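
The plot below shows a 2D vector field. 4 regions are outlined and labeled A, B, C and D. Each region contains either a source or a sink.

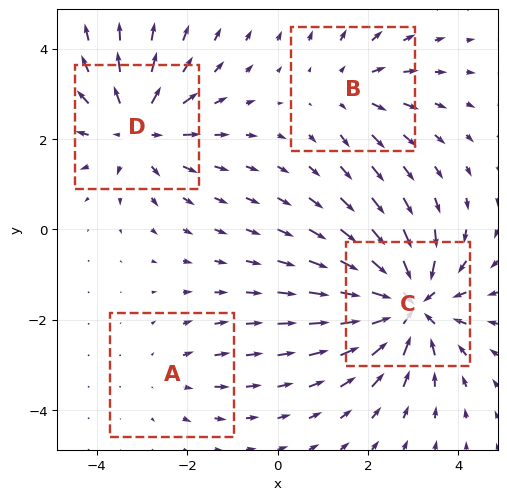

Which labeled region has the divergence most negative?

Divergence at each region's feature centre — A: about +2, B: about +3, C: about -7, D: about +5. Region C is most negative.

C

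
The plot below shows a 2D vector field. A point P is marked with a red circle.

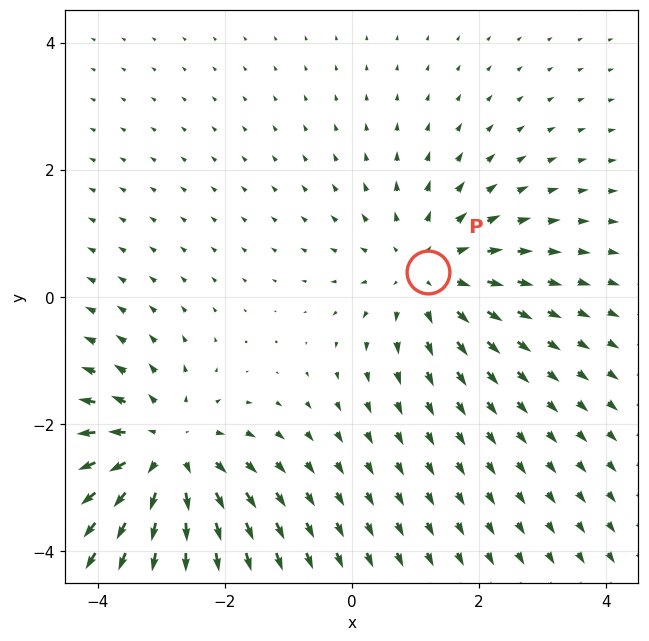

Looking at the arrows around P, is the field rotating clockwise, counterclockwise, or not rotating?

not rotating

Near P at (1.2, 0.4) the arrows show no circulation. The curl there is ≈0.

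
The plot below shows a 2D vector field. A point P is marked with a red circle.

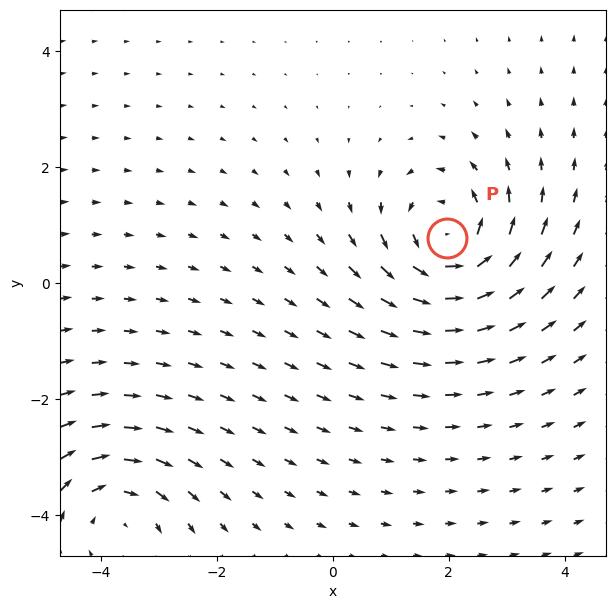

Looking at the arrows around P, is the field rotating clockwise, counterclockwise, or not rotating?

counterclockwise

Near P at (2.0, 0.8) the arrows circulate counterclockwise. The curl (z-component) there is about +6; positive curl means counterclockwise rotation.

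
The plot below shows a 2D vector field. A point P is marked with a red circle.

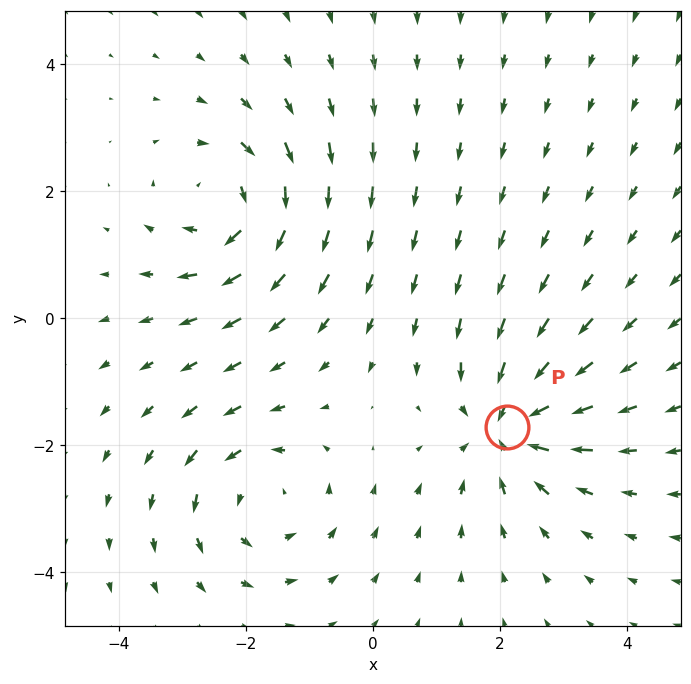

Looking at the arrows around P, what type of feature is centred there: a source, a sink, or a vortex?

sink

At P (2.1, -1.7) the arrows converge inward. Divergence about -5, curl ≈0 — negative divergence with near-zero curl is a sink.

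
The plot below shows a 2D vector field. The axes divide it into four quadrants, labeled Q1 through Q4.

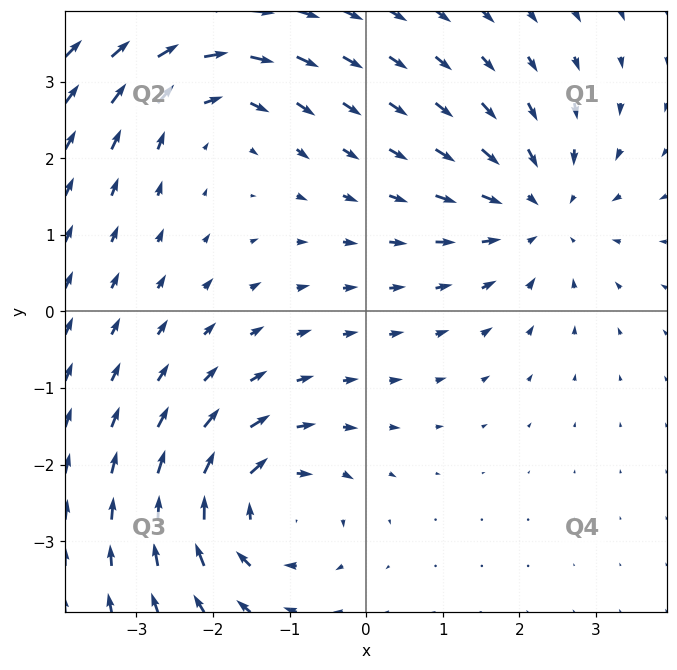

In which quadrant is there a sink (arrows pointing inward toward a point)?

The sink sits at approximately (2.3, 1.3), which lies in quadrant Q1. The divergence there is about -4, negative as expected for a sink.

Q1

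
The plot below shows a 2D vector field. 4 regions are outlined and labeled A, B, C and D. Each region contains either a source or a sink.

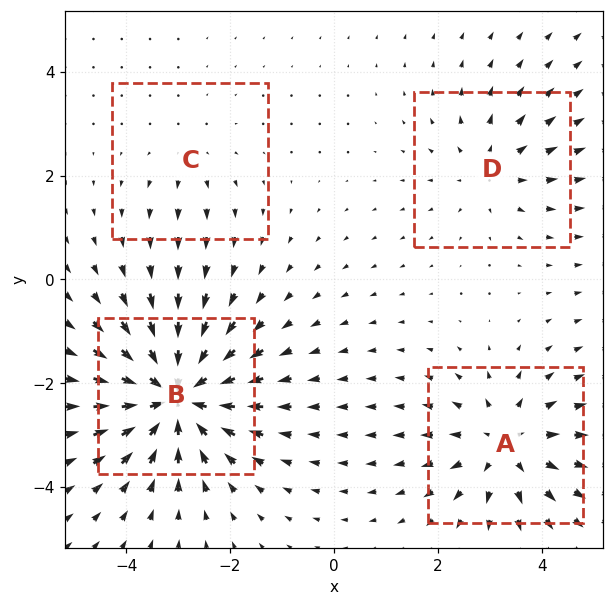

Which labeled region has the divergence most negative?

Divergence at each region's feature centre — A: about +5, B: about -7, C: about +2, D: about +3. Region B is most negative.

B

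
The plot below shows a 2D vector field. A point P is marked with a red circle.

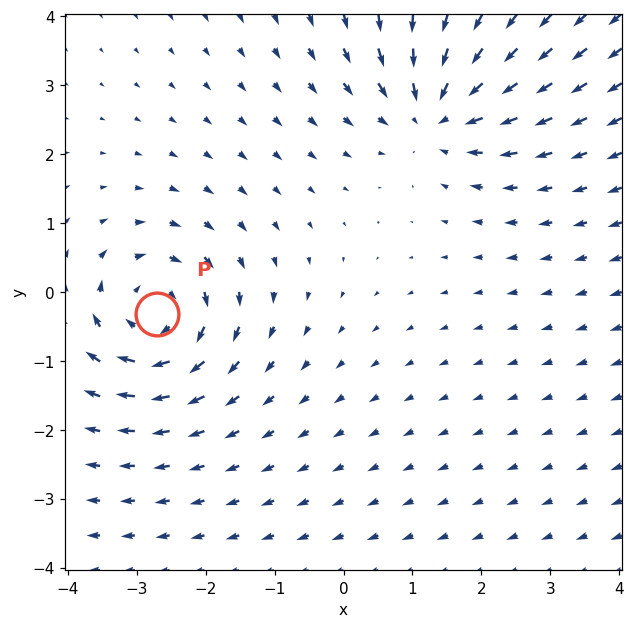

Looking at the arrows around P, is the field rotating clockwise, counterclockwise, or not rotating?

Near P at (-2.7, -0.3) the arrows circulate clockwise. The curl (z-component) there is about -4; negative curl means clockwise rotation.

clockwise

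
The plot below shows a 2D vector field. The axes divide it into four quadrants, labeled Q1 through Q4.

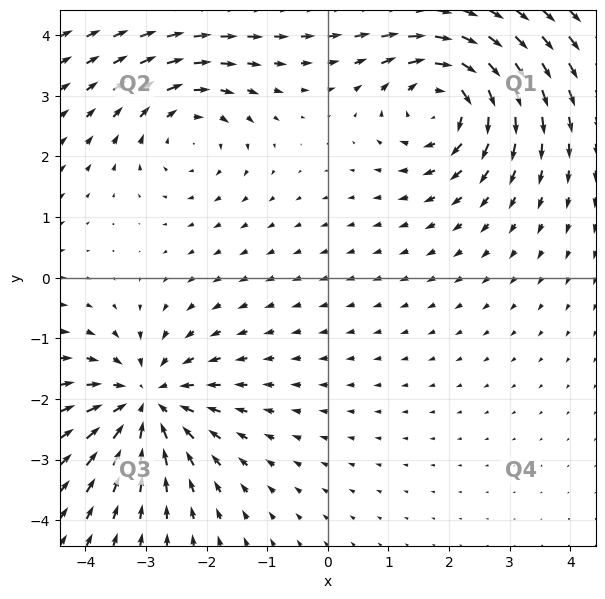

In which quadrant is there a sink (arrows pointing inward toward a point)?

Q3

The sink sits at approximately (-3.0, -2.0), which lies in quadrant Q3. The divergence there is about -5, negative as expected for a sink.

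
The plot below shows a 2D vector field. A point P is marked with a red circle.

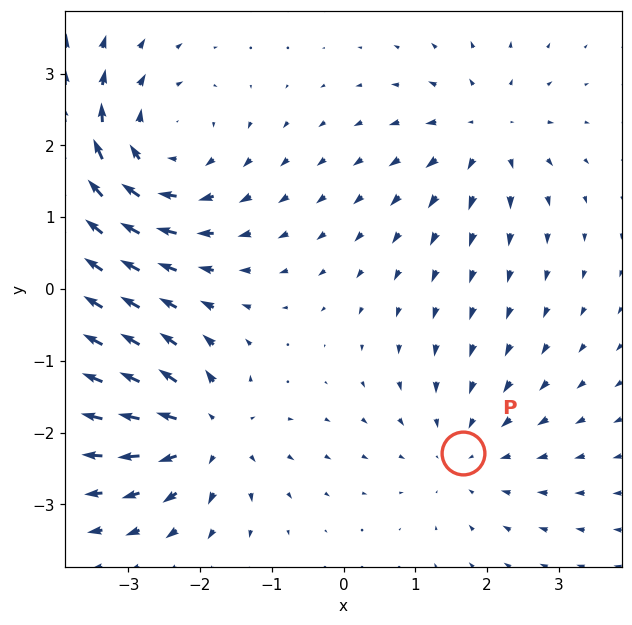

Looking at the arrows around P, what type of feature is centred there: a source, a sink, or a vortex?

sink

At P (1.7, -2.3) the arrows converge inward. Divergence about -2, curl ≈0 — negative divergence with near-zero curl is a sink.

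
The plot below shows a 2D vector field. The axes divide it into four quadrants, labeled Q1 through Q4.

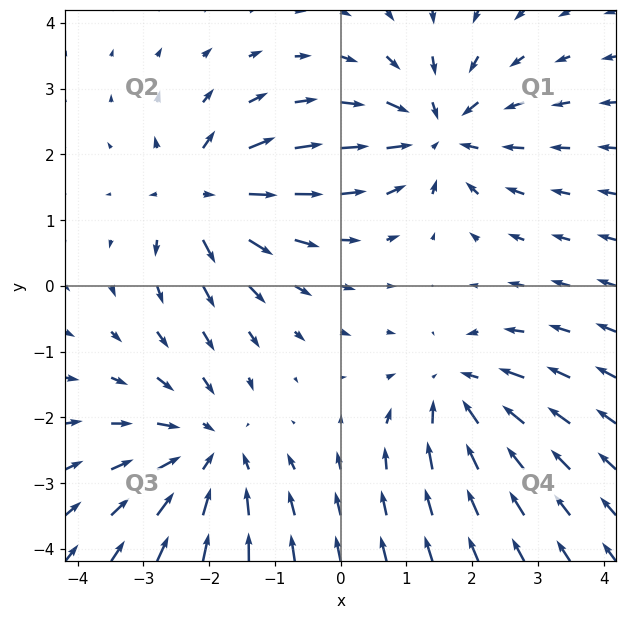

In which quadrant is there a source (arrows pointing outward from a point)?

Q2

The source sits at approximately (-2.1, 1.4), which lies in quadrant Q2. The divergence there is about +5, positive as expected for a source.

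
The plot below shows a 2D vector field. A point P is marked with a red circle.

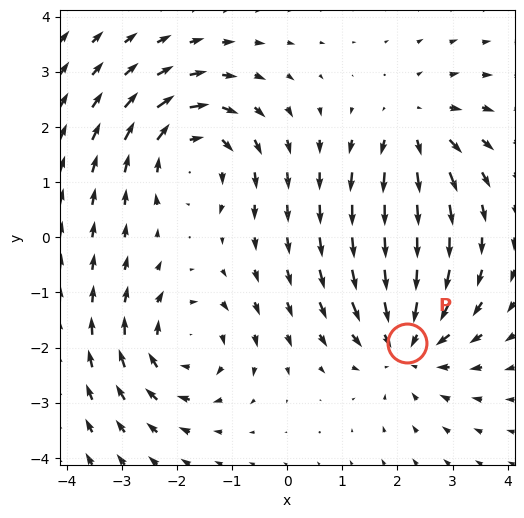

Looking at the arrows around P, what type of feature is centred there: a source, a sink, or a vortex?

At P (2.2, -1.9) the arrows converge inward. Divergence about -4, curl ≈0 — negative divergence with near-zero curl is a sink.

sink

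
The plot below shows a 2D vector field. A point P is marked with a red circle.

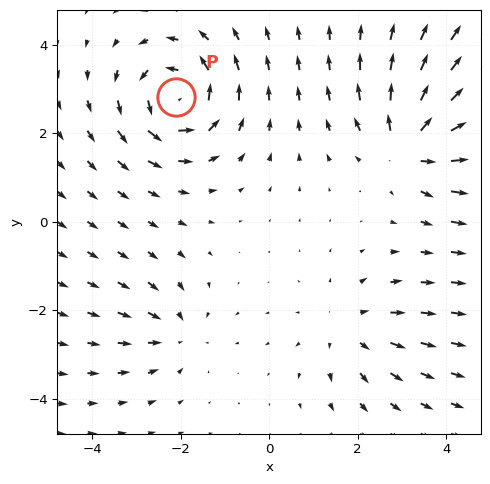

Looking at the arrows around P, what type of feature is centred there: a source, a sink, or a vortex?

vortex

At P (-2.1, 2.8) the arrows circulate counterclockwise. Divergence ≈0, curl about +6 — near-zero divergence with nonzero curl is a vortex.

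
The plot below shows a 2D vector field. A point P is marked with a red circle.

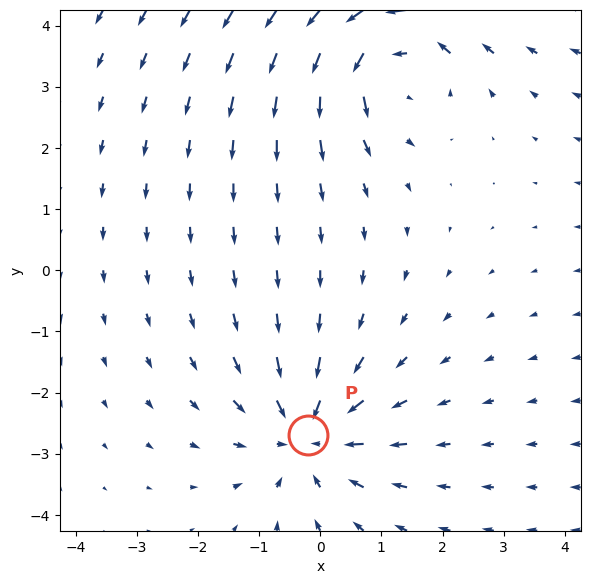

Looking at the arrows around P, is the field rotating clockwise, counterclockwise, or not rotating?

not rotating

Near P at (-0.2, -2.7) the arrows show no circulation. The curl there is ≈0.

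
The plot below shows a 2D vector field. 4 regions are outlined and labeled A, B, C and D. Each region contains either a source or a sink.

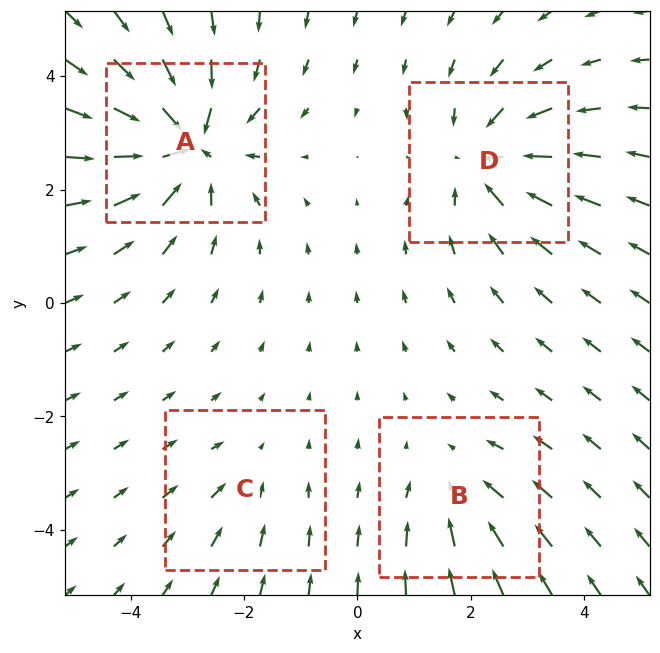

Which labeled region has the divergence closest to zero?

Divergence at each region's feature centre — A: about -7, B: about -3, C: about -2, D: about -5. Region C is closest to zero.

C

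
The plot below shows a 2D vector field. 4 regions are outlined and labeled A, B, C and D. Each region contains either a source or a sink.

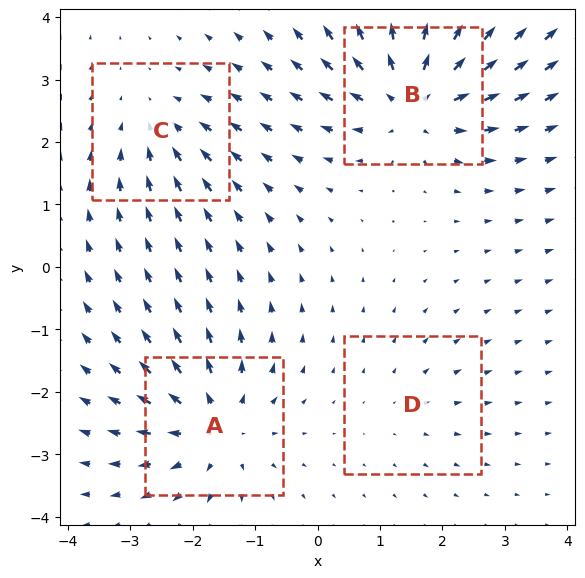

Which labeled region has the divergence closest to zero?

D

Divergence at each region's feature centre — A: about +6, B: about +7, C: about -4, D: about +2. Region D is closest to zero.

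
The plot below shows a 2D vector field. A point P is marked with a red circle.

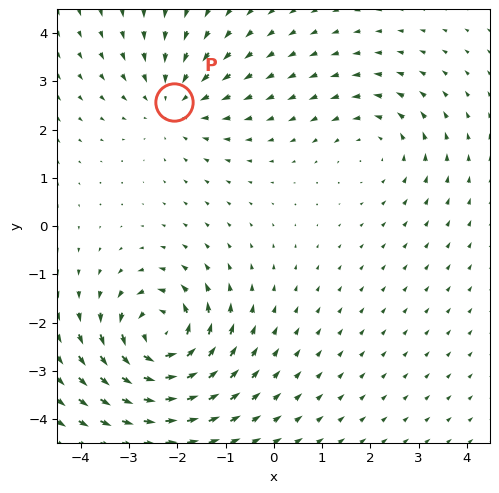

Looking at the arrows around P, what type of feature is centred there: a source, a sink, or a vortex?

At P (-2.1, 2.6) the arrows converge inward. Divergence about -3, curl ≈0 — negative divergence with near-zero curl is a sink.

sink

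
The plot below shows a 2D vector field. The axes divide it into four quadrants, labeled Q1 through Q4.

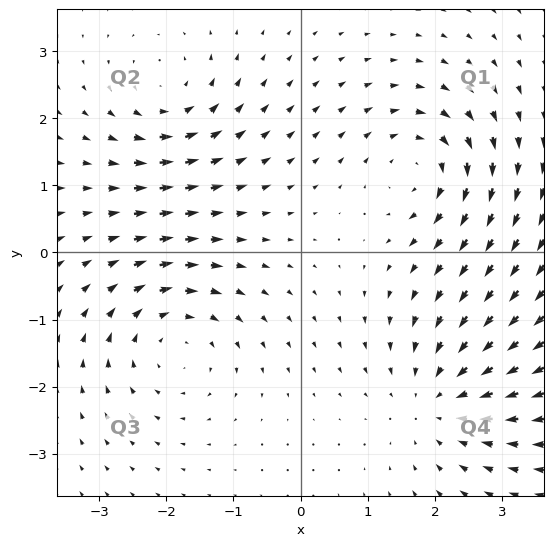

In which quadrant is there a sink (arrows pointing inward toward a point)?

The sink sits at approximately (2.1, -2.2), which lies in quadrant Q4. The divergence there is about -4, negative as expected for a sink.

Q4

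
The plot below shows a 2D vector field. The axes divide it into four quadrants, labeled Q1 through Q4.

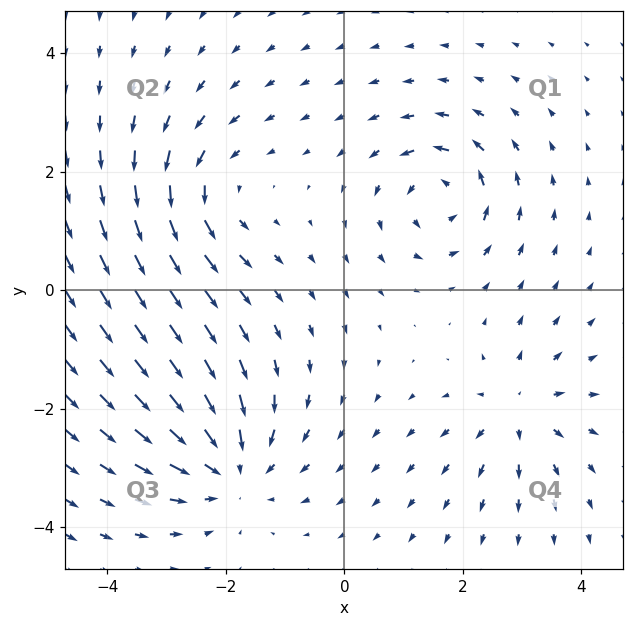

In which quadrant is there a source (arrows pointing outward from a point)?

The source sits at approximately (2.9, -2.0), which lies in quadrant Q4. The divergence there is about +4, positive as expected for a source.

Q4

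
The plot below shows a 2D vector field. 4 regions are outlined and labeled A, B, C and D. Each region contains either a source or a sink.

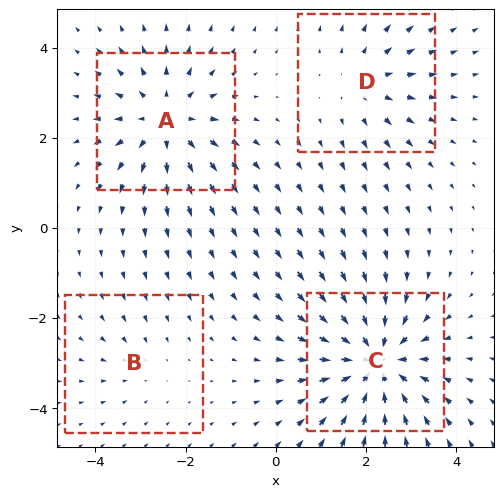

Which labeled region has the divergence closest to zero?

B

Divergence at each region's feature centre — A: about +5, B: about -2, C: about -6, D: about +3. Region B is closest to zero.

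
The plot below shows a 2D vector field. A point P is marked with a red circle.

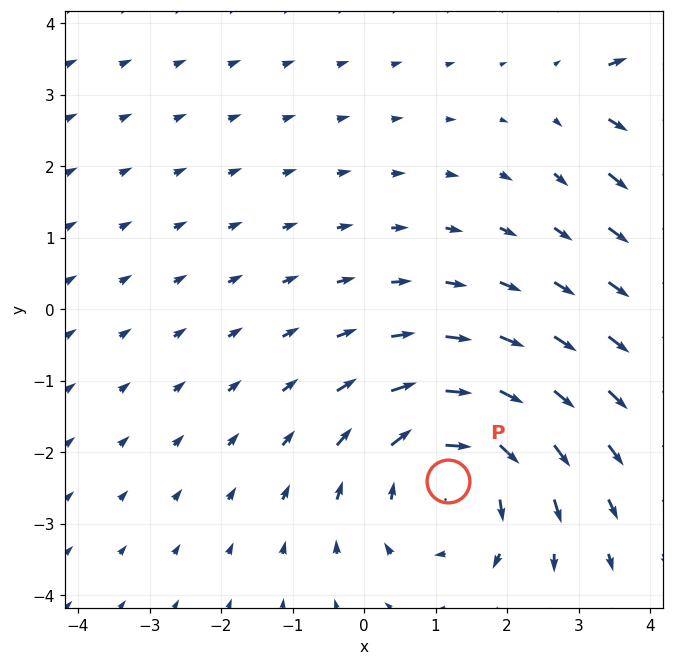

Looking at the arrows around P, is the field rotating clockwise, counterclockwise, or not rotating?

Near P at (1.2, -2.4) the arrows circulate clockwise. The curl (z-component) there is about -4; negative curl means clockwise rotation.

clockwise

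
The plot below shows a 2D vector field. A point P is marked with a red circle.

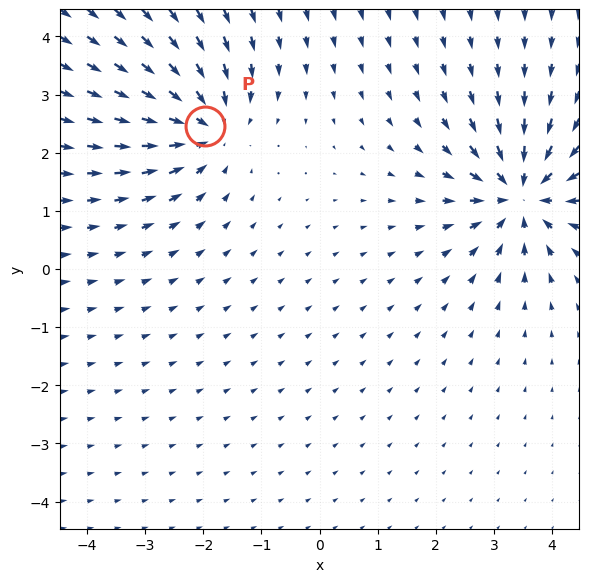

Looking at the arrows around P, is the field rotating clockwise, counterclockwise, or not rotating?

not rotating

Near P at (-2.0, 2.5) the arrows show no circulation. The curl there is ≈0.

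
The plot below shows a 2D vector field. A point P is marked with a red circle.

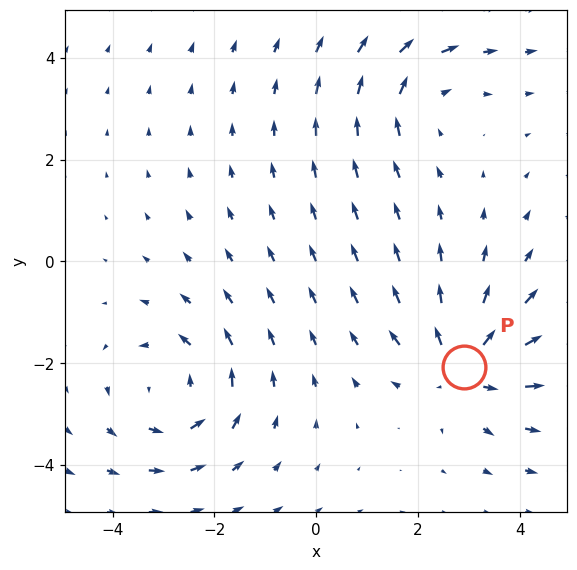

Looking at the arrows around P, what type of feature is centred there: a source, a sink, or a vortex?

At P (2.9, -2.1) the arrows spread outward. Divergence about +3, curl ≈0 — positive divergence with near-zero curl is a source.

source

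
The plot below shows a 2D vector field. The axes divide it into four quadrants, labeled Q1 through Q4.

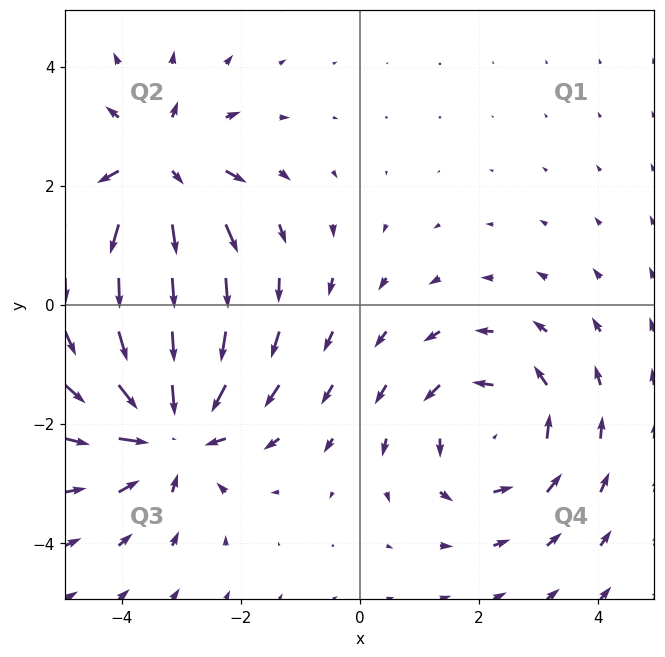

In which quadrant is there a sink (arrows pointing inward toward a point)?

The sink sits at approximately (-3.1, -2.1), which lies in quadrant Q3. The divergence there is about -5, negative as expected for a sink.

Q3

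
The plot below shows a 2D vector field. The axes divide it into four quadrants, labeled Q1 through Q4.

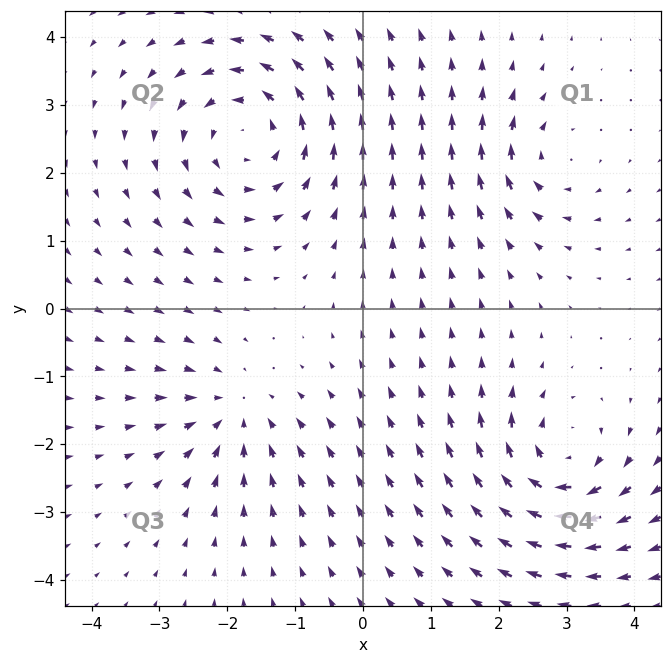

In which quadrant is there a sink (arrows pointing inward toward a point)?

The sink sits at approximately (-1.9, -1.5), which lies in quadrant Q3. The divergence there is about -4, negative as expected for a sink.

Q3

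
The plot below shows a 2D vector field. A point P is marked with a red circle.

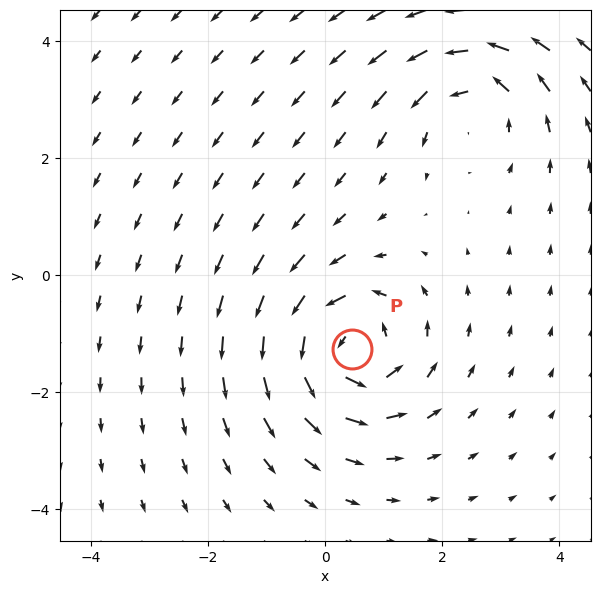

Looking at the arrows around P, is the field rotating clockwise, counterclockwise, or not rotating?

counterclockwise

Near P at (0.5, -1.3) the arrows circulate counterclockwise. The curl (z-component) there is about +5; positive curl means counterclockwise rotation.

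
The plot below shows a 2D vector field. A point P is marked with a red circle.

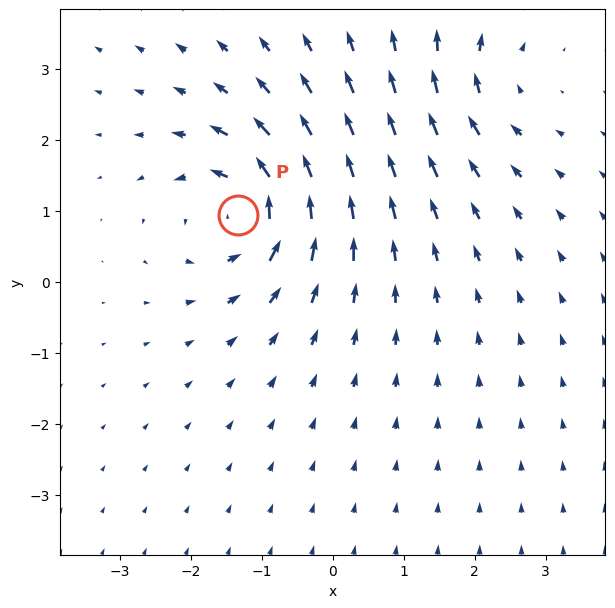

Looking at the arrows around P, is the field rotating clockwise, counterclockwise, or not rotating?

Near P at (-1.3, 0.9) the arrows circulate counterclockwise. The curl (z-component) there is about +5; positive curl means counterclockwise rotation.

counterclockwise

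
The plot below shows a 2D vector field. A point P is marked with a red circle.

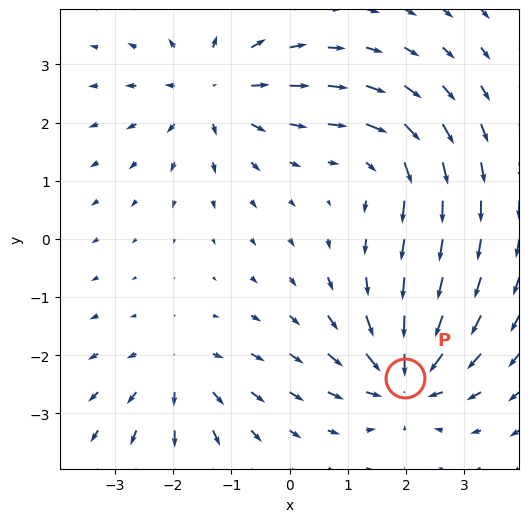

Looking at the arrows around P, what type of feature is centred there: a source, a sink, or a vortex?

sink

At P (2.0, -2.4) the arrows converge inward. Divergence about -6, curl ≈0 — negative divergence with near-zero curl is a sink.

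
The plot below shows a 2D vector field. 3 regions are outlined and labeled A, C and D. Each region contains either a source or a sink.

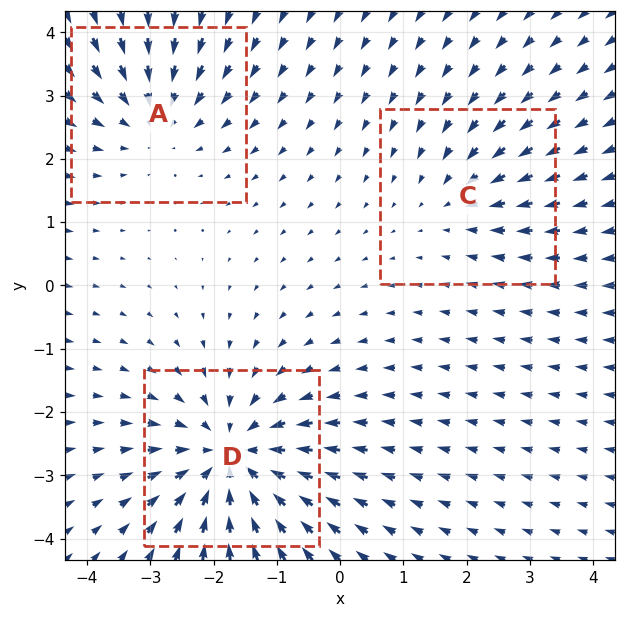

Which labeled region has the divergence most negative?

D

Divergence at each region's feature centre — A: about -3, C: about -2, D: about -4. Region D is most negative.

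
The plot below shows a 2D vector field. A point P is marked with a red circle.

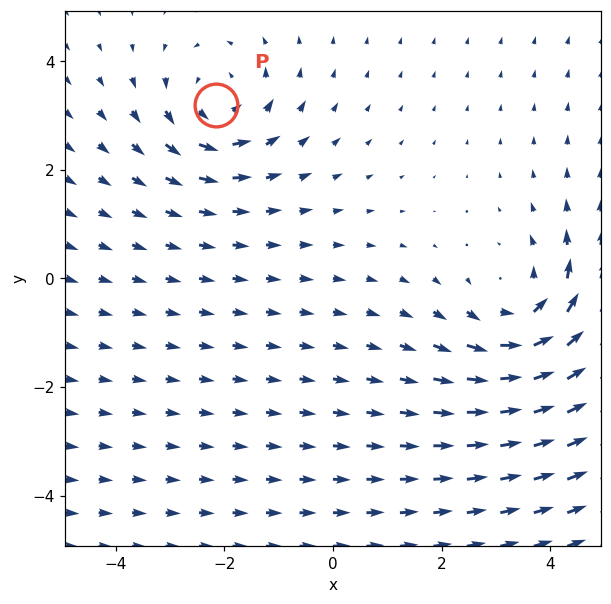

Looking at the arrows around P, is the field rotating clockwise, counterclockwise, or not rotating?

counterclockwise

Near P at (-2.1, 3.2) the arrows circulate counterclockwise. The curl (z-component) there is about +3; positive curl means counterclockwise rotation.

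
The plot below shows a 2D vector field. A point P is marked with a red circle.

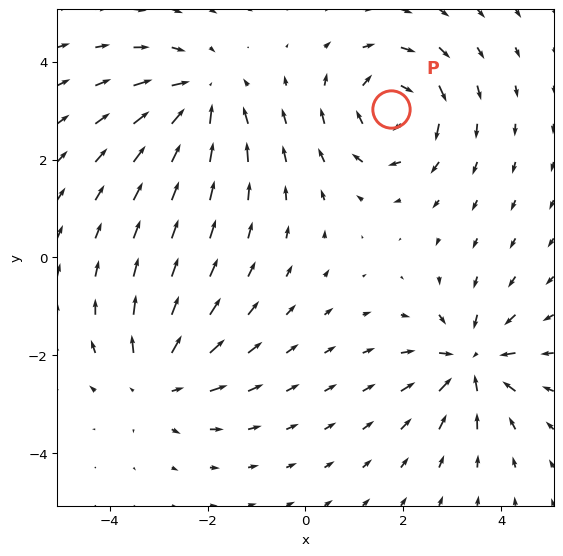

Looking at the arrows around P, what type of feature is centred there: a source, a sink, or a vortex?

At P (1.8, 3.0) the arrows circulate clockwise. Divergence ≈0, curl about -6 — near-zero divergence with nonzero curl is a vortex.

vortex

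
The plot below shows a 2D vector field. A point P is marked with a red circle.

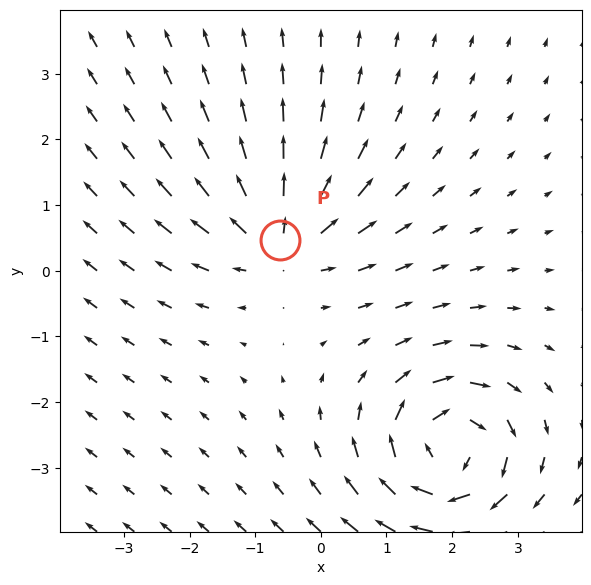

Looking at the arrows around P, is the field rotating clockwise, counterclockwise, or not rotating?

not rotating

Near P at (-0.6, 0.5) the arrows show no circulation. The curl there is ≈0.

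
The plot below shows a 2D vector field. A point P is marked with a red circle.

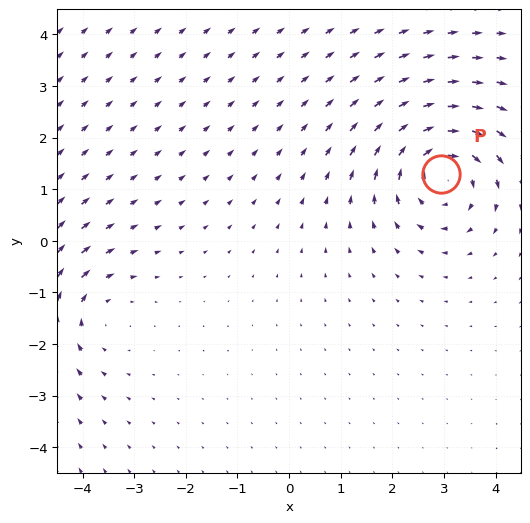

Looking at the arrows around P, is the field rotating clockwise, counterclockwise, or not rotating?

clockwise

Near P at (2.9, 1.3) the arrows circulate clockwise. The curl (z-component) there is about -6; negative curl means clockwise rotation.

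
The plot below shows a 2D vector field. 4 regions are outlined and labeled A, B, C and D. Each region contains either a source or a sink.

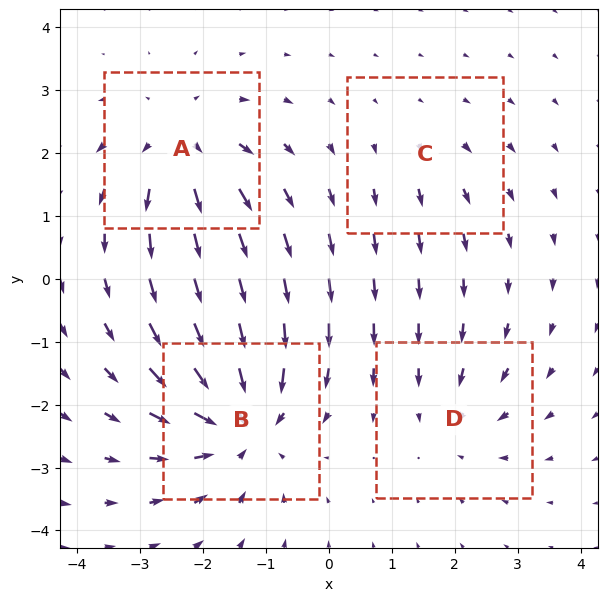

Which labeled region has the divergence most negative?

Divergence at each region's feature centre — A: about +5, B: about -6, C: about +2, D: about -3. Region B is most negative.

B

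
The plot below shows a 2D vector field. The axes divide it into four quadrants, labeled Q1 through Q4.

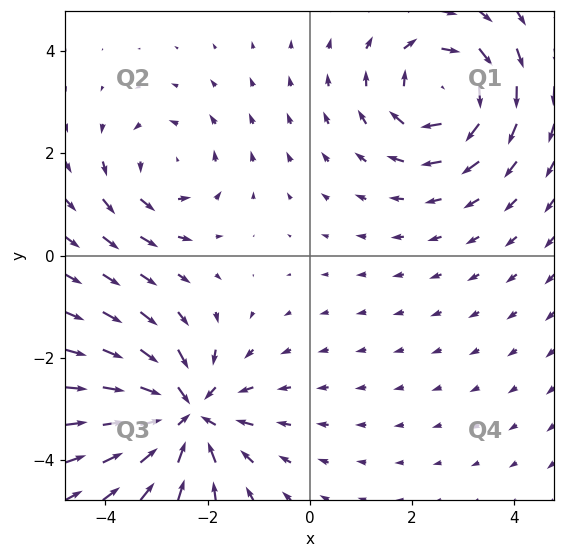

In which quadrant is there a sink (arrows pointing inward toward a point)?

The sink sits at approximately (-2.4, -3.1), which lies in quadrant Q3. The divergence there is about -5, negative as expected for a sink.

Q3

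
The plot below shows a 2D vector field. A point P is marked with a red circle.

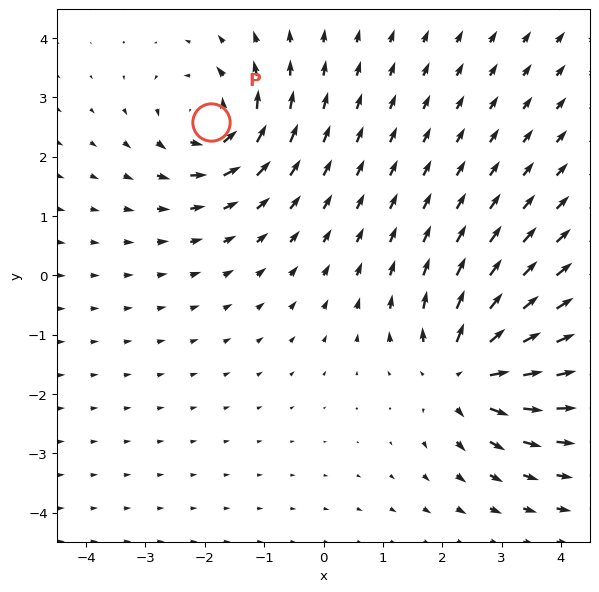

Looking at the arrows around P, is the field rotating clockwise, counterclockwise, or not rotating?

Near P at (-1.9, 2.6) the arrows circulate counterclockwise. The curl (z-component) there is about +4; positive curl means counterclockwise rotation.

counterclockwise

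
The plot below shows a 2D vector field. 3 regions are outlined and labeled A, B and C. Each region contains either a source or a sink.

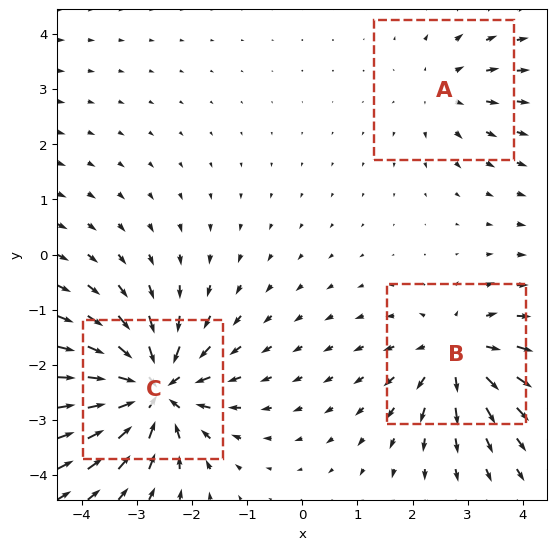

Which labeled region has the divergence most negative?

Divergence at each region's feature centre — A: about +2, B: about +4, C: about -6. Region C is most negative.

C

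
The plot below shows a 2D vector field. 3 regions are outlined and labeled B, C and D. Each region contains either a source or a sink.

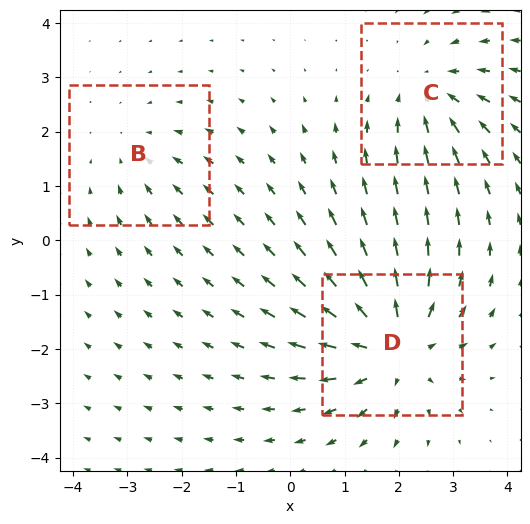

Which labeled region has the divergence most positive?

Divergence at each region's feature centre — B: about -2, C: about -3, D: about +4. Region D is most positive.

D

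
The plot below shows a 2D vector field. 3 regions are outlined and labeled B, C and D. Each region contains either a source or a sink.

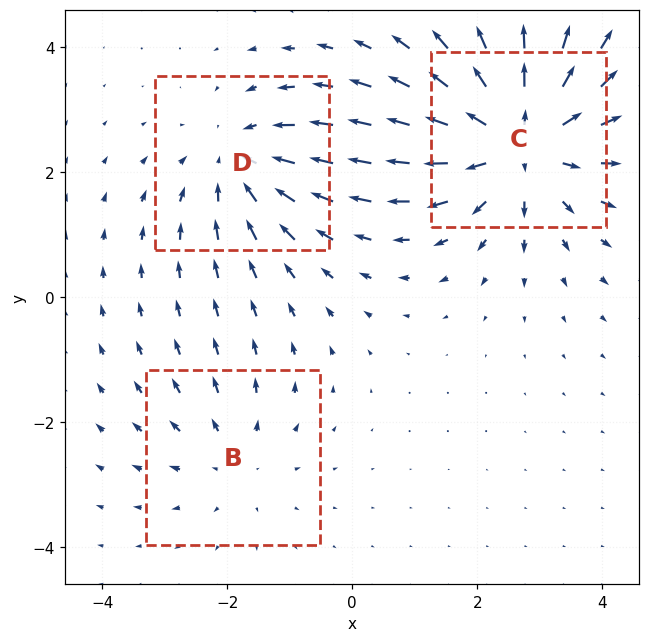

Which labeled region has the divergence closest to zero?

B

Divergence at each region's feature centre — B: about +2, C: about +4, D: about -3. Region B is closest to zero.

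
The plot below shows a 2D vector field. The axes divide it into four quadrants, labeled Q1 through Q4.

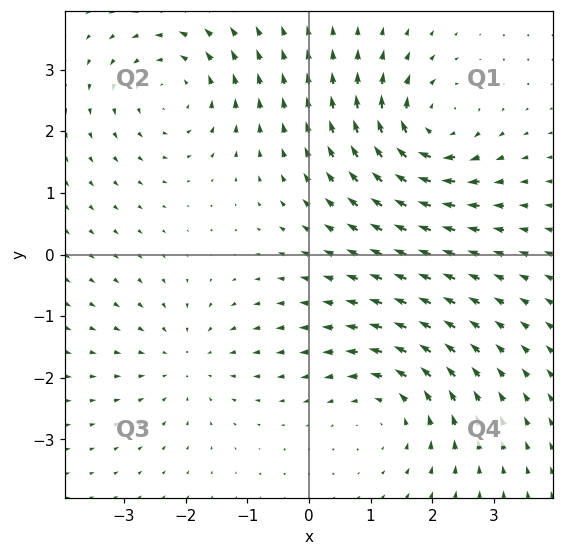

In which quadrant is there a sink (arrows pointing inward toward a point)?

Q3

The sink sits at approximately (-2.0, -1.7), which lies in quadrant Q3. The divergence there is about -3, negative as expected for a sink.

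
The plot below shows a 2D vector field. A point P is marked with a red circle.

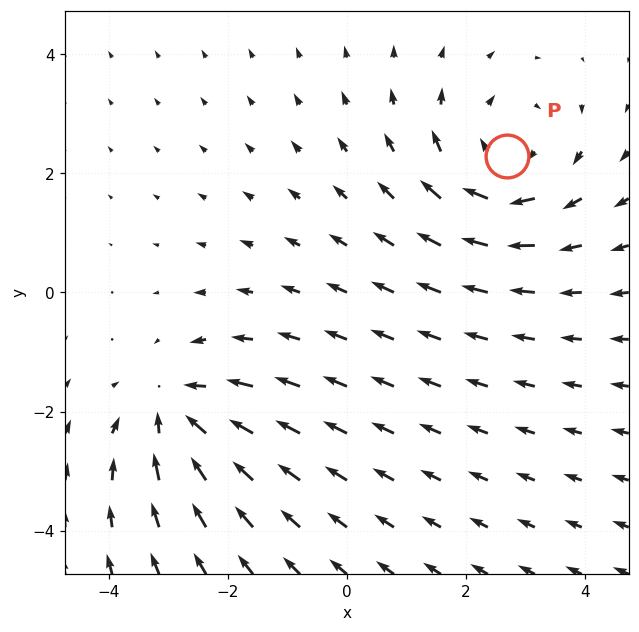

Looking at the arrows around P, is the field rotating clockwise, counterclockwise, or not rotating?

clockwise

Near P at (2.7, 2.3) the arrows circulate clockwise. The curl (z-component) there is about -2; negative curl means clockwise rotation.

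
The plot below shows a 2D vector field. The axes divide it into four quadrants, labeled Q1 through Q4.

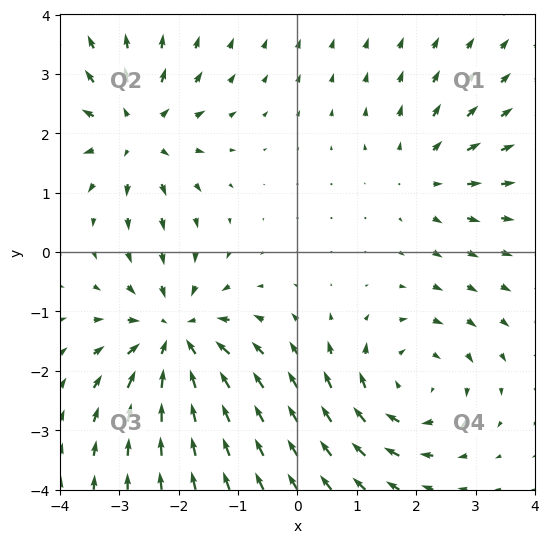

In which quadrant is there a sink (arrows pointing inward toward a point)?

Q3

The sink sits at approximately (-2.1, -1.4), which lies in quadrant Q3. The divergence there is about -5, negative as expected for a sink.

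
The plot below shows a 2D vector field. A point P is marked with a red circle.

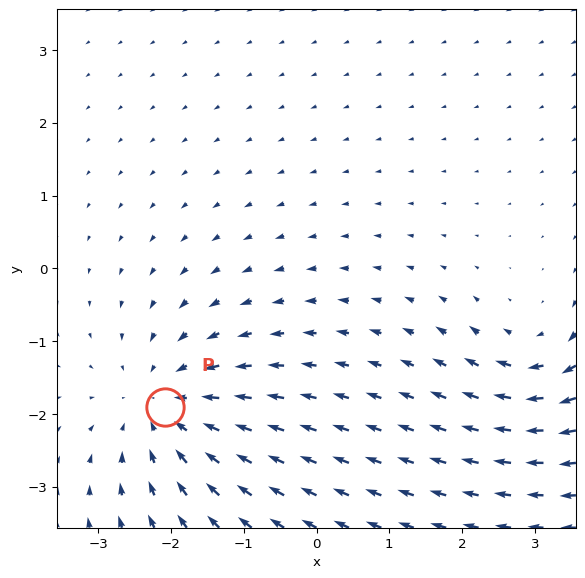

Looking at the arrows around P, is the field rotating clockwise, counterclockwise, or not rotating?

not rotating

Near P at (-2.1, -1.9) the arrows show no circulation. The curl there is ≈0.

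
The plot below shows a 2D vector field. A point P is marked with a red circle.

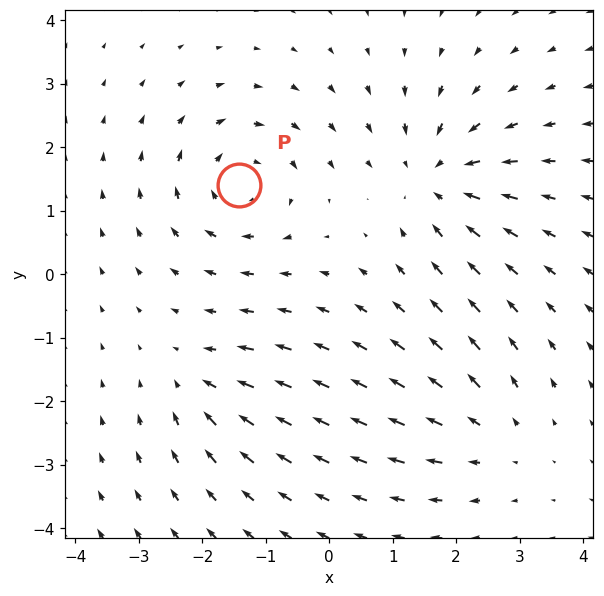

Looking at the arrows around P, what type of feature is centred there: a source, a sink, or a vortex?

At P (-1.4, 1.4) the arrows circulate clockwise. Divergence ≈0, curl about -5 — near-zero divergence with nonzero curl is a vortex.

vortex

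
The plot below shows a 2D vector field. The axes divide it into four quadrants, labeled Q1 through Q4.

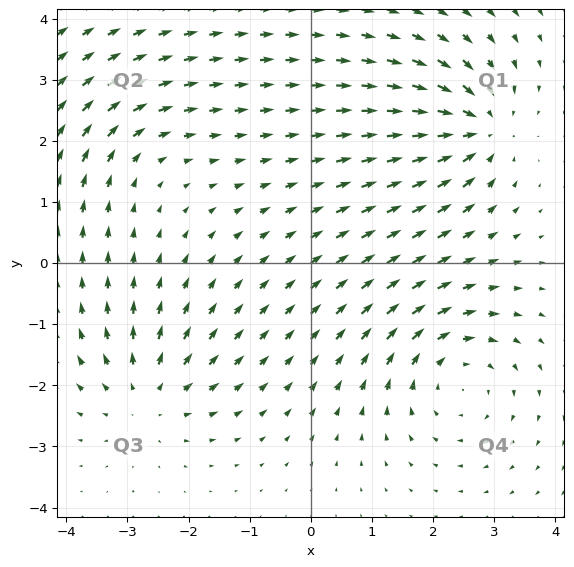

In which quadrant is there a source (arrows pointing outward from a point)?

Q3

The source sits at approximately (-2.7, -2.2), which lies in quadrant Q3. The divergence there is about +4, positive as expected for a source.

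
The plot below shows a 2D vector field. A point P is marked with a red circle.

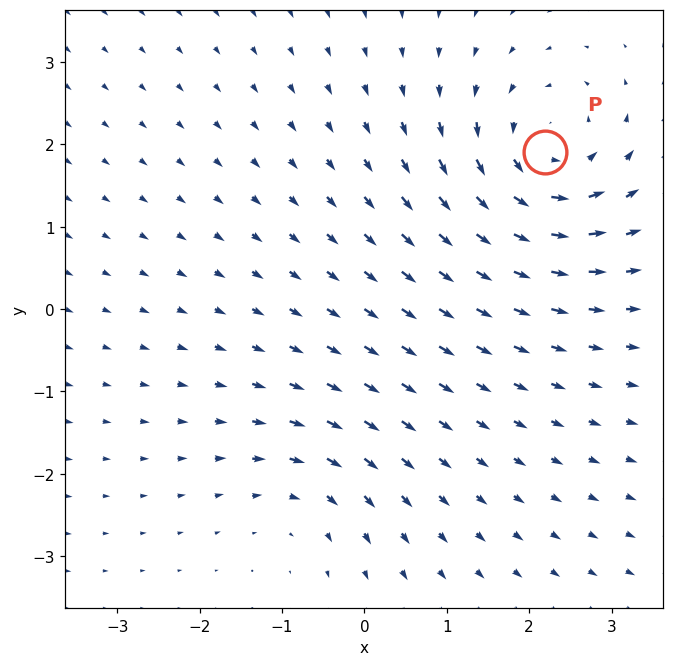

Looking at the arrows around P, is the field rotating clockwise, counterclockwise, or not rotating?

counterclockwise

Near P at (2.2, 1.9) the arrows circulate counterclockwise. The curl (z-component) there is about +6; positive curl means counterclockwise rotation.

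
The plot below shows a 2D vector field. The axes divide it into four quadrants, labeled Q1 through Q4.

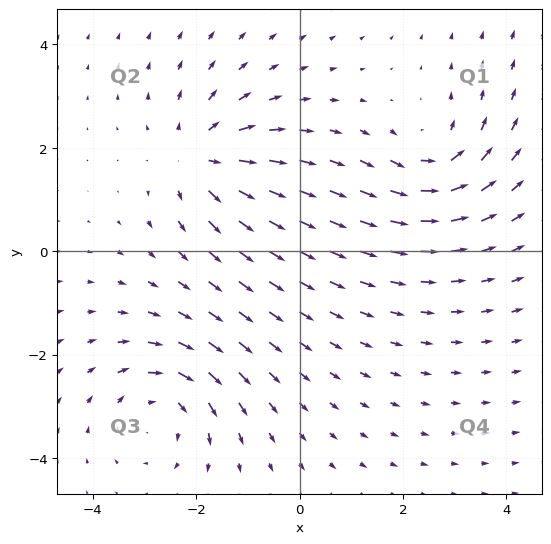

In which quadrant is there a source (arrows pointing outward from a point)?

The source sits at approximately (-1.9, 1.8), which lies in quadrant Q2. The divergence there is about +5, positive as expected for a source.

Q2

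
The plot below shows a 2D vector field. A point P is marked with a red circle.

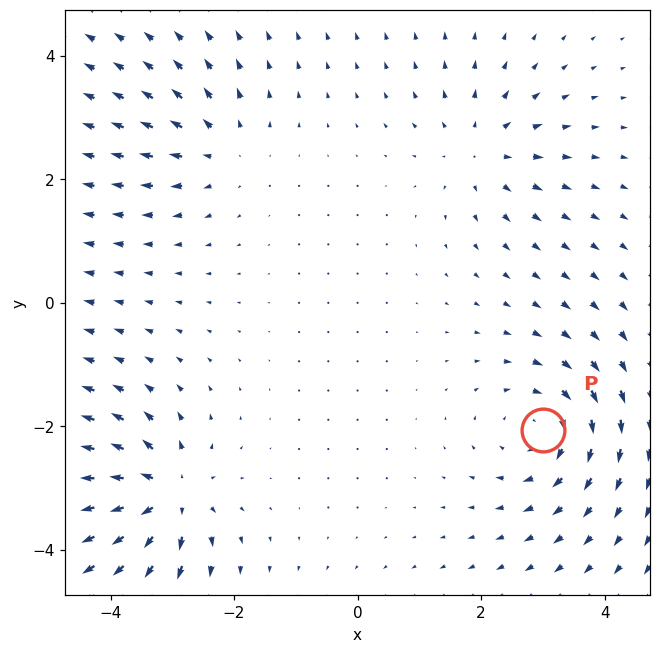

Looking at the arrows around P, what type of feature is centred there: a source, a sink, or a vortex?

At P (3.0, -2.1) the arrows circulate clockwise. Divergence ≈0, curl about -4 — near-zero divergence with nonzero curl is a vortex.

vortex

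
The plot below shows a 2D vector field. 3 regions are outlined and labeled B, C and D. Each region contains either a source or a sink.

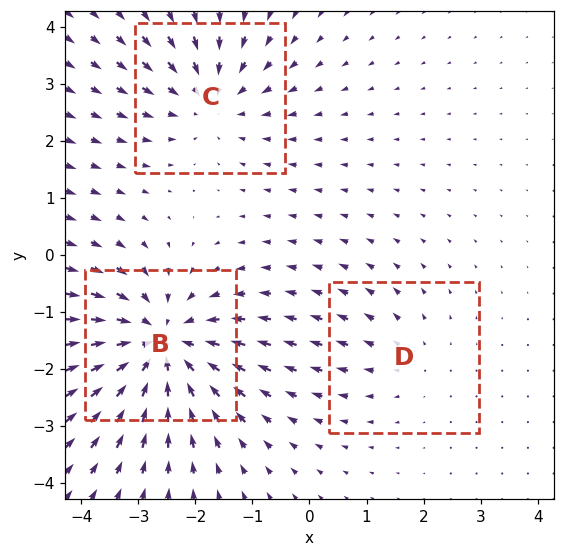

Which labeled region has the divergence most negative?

Divergence at each region's feature centre — B: about -5, C: about -3, D: about +2. Region B is most negative.

B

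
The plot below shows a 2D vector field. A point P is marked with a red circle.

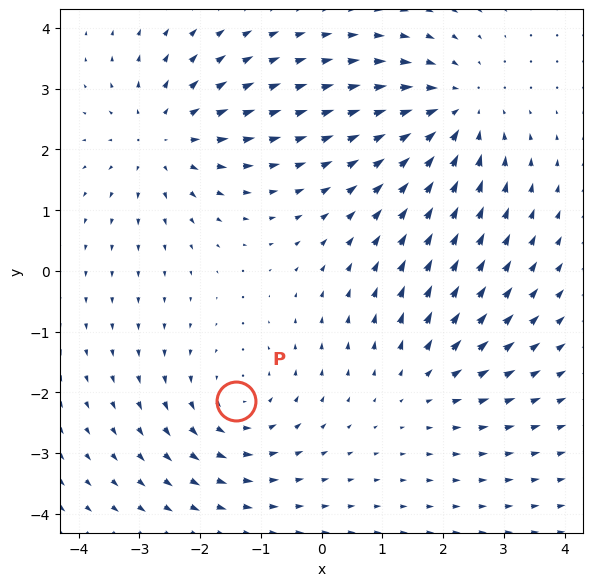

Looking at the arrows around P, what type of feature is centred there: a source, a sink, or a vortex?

vortex

At P (-1.4, -2.1) the arrows circulate counterclockwise. Divergence ≈0, curl about +3 — near-zero divergence with nonzero curl is a vortex.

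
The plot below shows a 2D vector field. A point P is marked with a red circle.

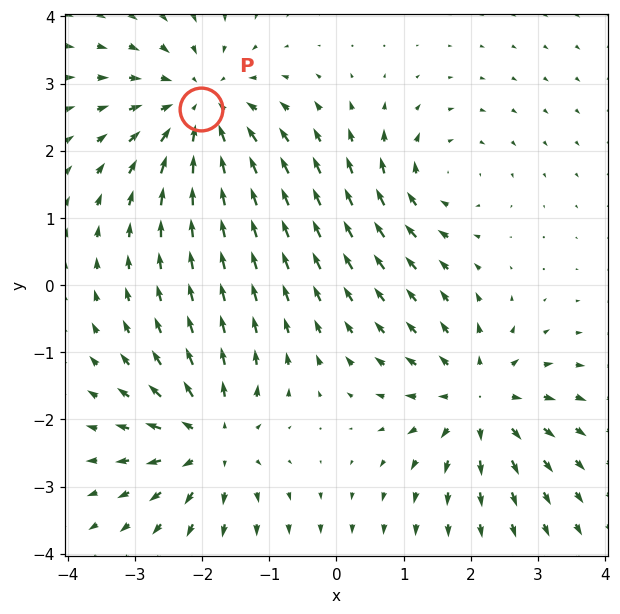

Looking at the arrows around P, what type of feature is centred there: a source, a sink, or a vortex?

sink

At P (-2.0, 2.6) the arrows converge inward. Divergence about -4, curl ≈0 — negative divergence with near-zero curl is a sink.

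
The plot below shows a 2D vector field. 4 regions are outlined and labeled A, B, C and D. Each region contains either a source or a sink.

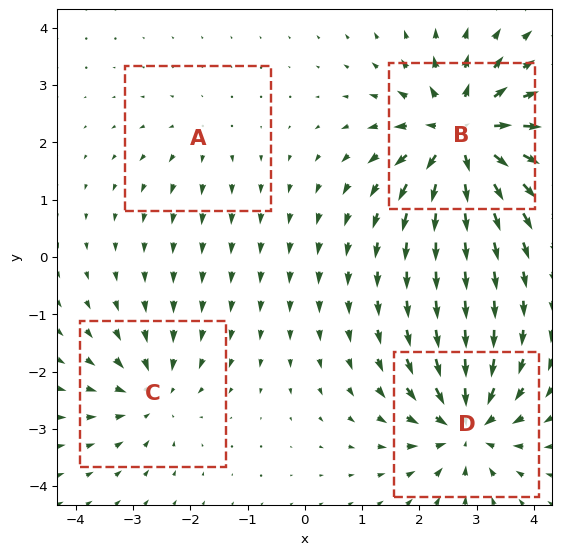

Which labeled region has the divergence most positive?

B

Divergence at each region's feature centre — A: about +2, B: about +8, C: about -4, D: about -6. Region B is most positive.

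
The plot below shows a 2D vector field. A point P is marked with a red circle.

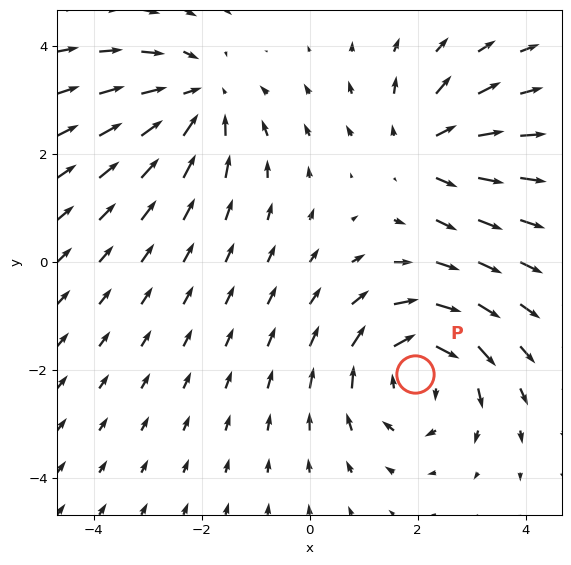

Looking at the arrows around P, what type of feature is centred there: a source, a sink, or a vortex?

At P (1.9, -2.1) the arrows circulate clockwise. Divergence ≈0, curl about -3 — near-zero divergence with nonzero curl is a vortex.

vortex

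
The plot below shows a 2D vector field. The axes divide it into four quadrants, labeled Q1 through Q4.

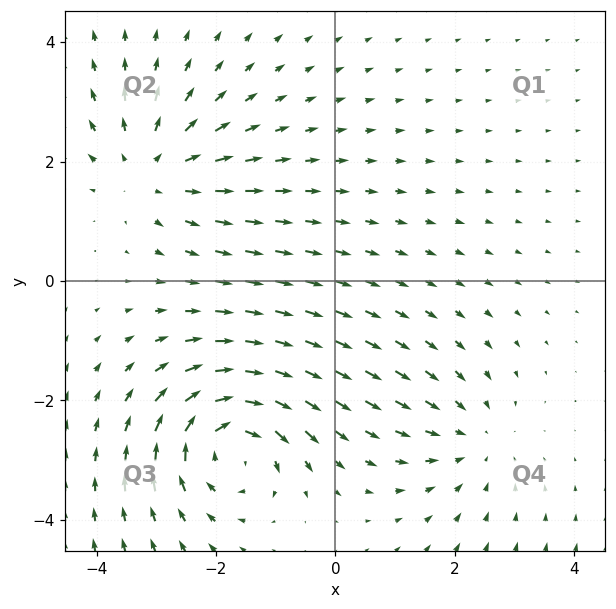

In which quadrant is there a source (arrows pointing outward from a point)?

Q2

The source sits at approximately (-3.1, 1.9), which lies in quadrant Q2. The divergence there is about +3, positive as expected for a source.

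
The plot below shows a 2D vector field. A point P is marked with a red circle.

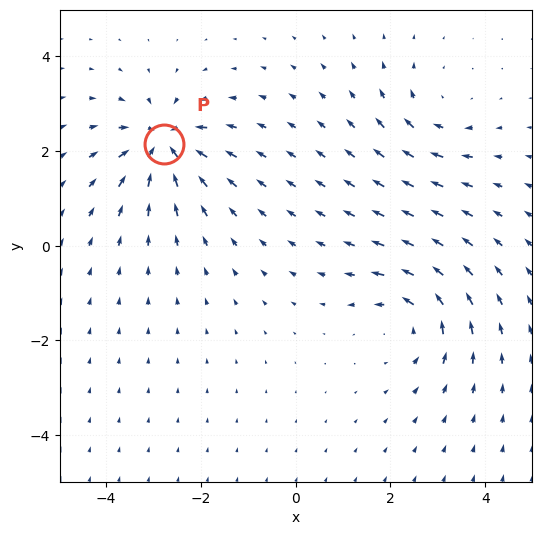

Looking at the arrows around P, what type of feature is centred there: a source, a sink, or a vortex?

At P (-2.8, 2.2) the arrows converge inward. Divergence about -7, curl ≈0 — negative divergence with near-zero curl is a sink.

sink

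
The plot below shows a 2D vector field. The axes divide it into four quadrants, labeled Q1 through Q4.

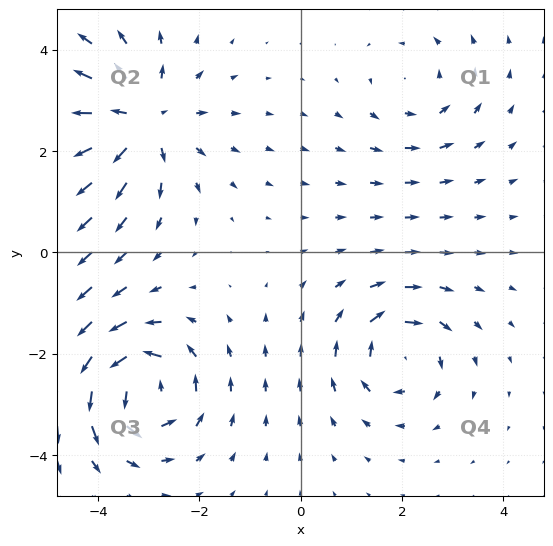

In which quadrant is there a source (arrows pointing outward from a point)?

The source sits at approximately (-3.2, 2.6), which lies in quadrant Q2. The divergence there is about +5, positive as expected for a source.

Q2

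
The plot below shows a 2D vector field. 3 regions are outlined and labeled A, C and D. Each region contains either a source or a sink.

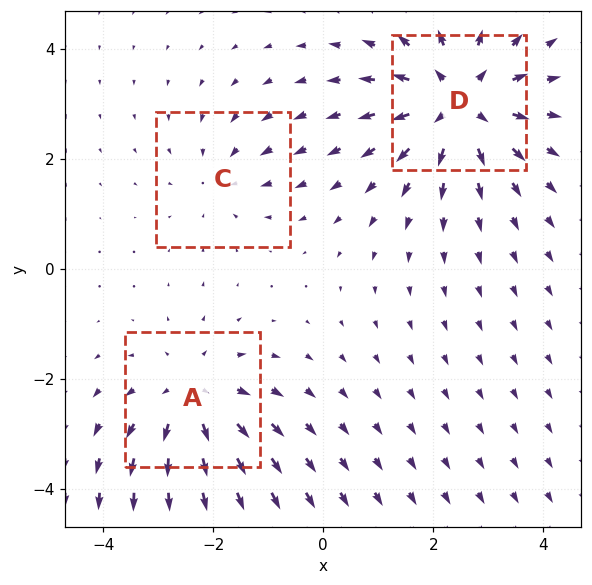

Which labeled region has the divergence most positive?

Divergence at each region's feature centre — A: about +3, C: about -2, D: about +4. Region D is most positive.

D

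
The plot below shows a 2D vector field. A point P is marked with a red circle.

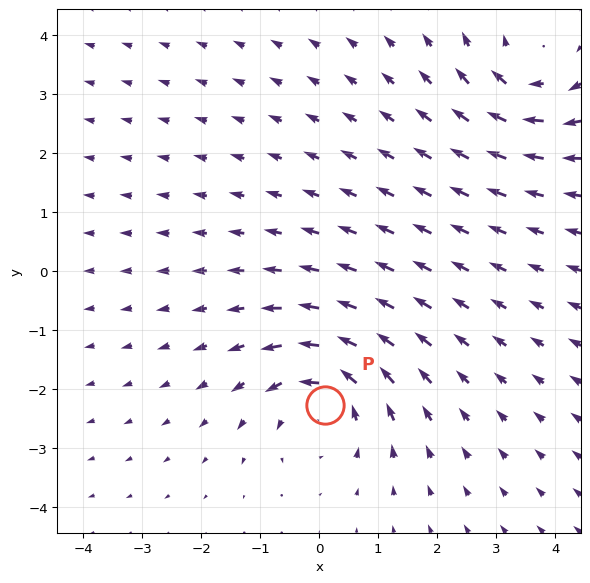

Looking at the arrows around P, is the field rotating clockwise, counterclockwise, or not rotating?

counterclockwise

Near P at (0.1, -2.3) the arrows circulate counterclockwise. The curl (z-component) there is about +5; positive curl means counterclockwise rotation.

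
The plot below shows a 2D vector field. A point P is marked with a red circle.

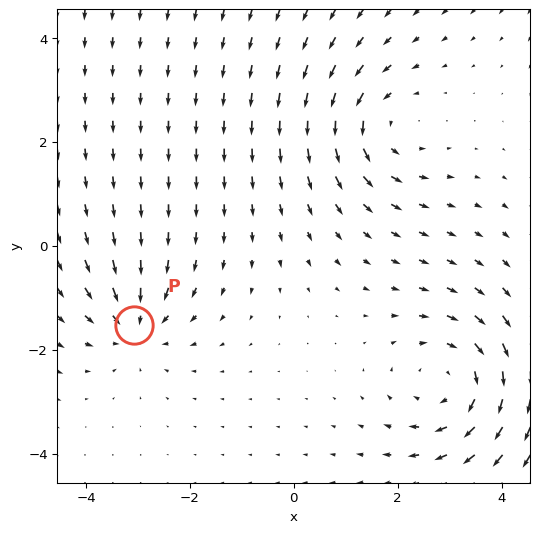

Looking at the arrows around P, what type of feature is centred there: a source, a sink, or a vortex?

At P (-3.1, -1.5) the arrows converge inward. Divergence about -3, curl ≈0 — negative divergence with near-zero curl is a sink.

sink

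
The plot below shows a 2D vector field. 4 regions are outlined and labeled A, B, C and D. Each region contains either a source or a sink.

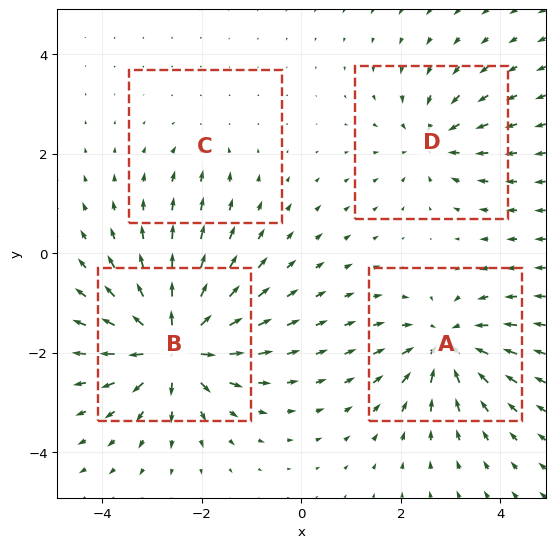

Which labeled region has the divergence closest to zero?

Divergence at each region's feature centre — A: about -6, B: about +8, C: about -2, D: about -4. Region C is closest to zero.

C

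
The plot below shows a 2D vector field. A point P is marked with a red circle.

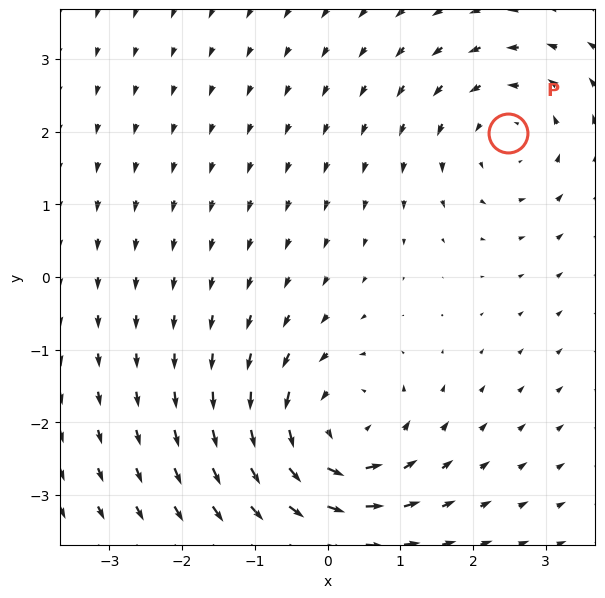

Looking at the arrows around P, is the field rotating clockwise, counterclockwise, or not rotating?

Near P at (2.5, 2.0) the arrows circulate counterclockwise. The curl (z-component) there is about +3; positive curl means counterclockwise rotation.

counterclockwise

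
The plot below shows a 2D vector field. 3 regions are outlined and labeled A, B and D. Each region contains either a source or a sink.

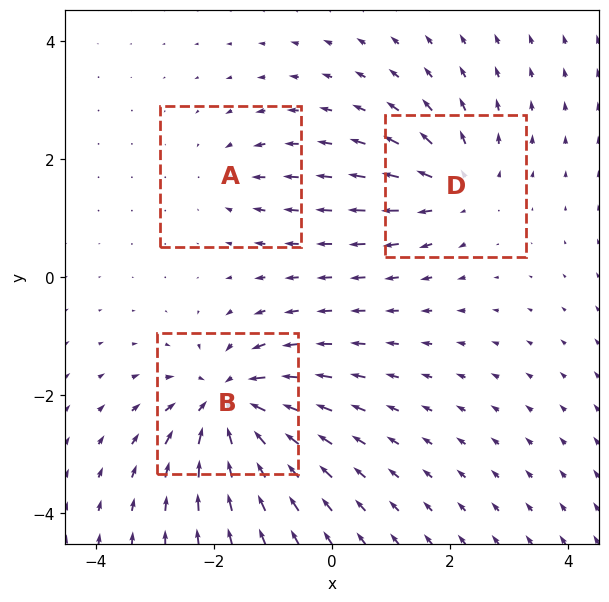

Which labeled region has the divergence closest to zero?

A

Divergence at each region's feature centre — A: about -2, B: about -6, D: about +4. Region A is closest to zero.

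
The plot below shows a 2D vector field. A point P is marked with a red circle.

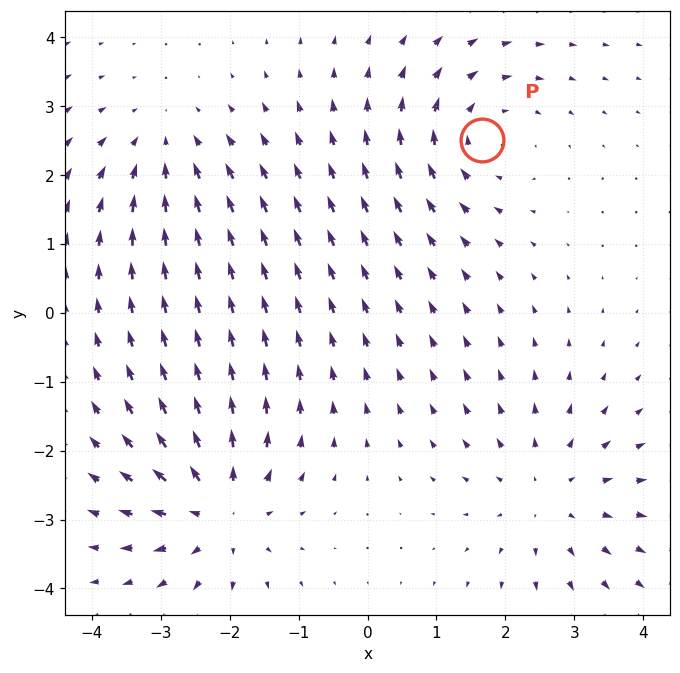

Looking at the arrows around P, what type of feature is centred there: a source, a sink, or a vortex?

At P (1.7, 2.5) the arrows circulate clockwise. Divergence ≈0, curl about -4 — near-zero divergence with nonzero curl is a vortex.

vortex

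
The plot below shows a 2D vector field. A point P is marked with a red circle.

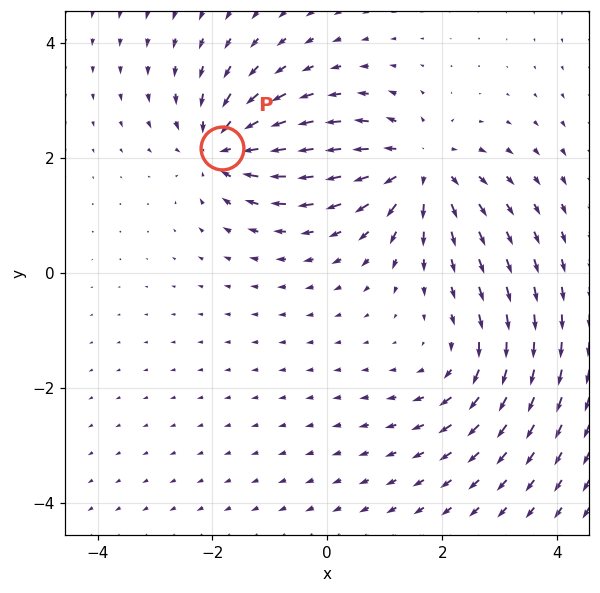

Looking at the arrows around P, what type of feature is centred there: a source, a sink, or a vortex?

sink

At P (-1.8, 2.2) the arrows converge inward. Divergence about -5, curl ≈0 — negative divergence with near-zero curl is a sink.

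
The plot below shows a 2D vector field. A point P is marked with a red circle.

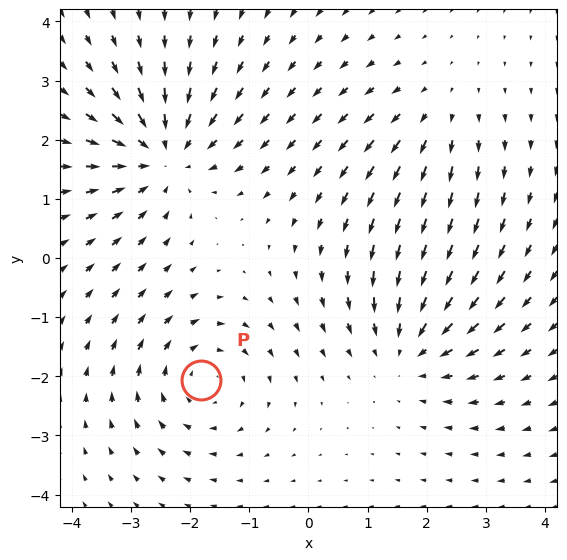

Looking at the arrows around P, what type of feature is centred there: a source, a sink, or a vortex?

At P (-1.8, -2.1) the arrows circulate clockwise. Divergence ≈0, curl about -3 — near-zero divergence with nonzero curl is a vortex.

vortex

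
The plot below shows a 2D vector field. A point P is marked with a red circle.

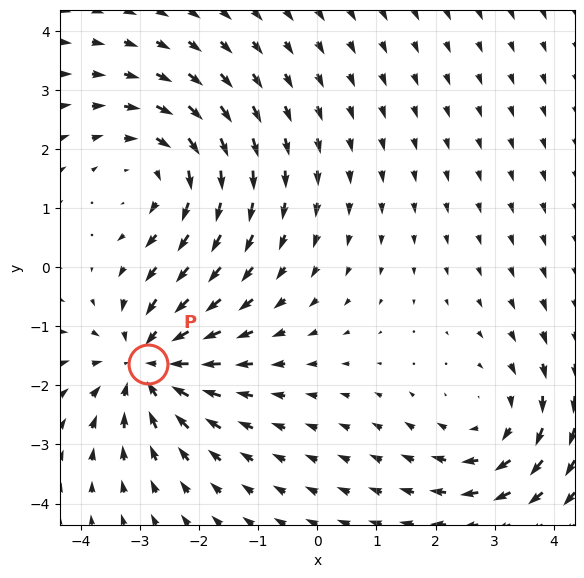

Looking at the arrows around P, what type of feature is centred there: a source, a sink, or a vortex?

sink

At P (-2.9, -1.6) the arrows converge inward. Divergence about -5, curl ≈0 — negative divergence with near-zero curl is a sink.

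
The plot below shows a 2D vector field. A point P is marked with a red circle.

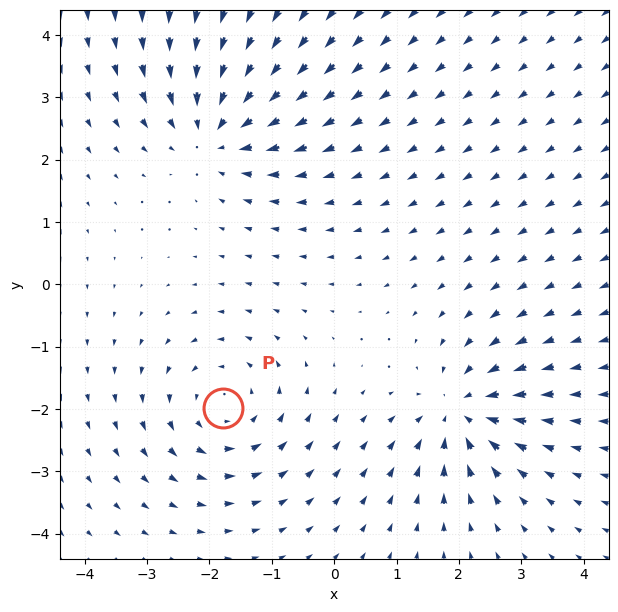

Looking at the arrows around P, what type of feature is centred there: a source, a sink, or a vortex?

At P (-1.8, -2.0) the arrows circulate counterclockwise. Divergence ≈0, curl about +3 — near-zero divergence with nonzero curl is a vortex.

vortex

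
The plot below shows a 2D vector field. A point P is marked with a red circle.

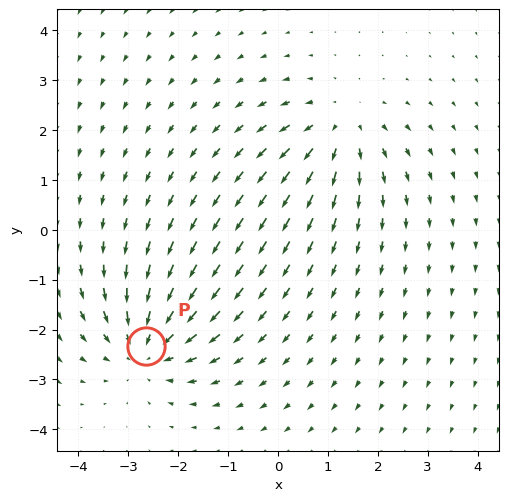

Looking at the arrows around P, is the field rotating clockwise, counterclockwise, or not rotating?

not rotating

Near P at (-2.6, -2.3) the arrows show no circulation. The curl there is ≈0.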